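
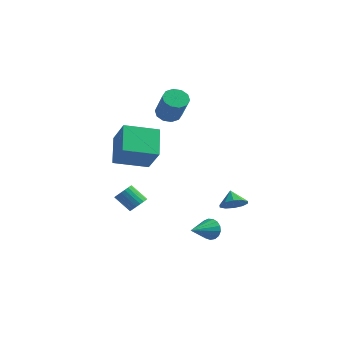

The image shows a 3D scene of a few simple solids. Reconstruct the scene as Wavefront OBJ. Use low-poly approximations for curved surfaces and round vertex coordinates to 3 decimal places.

v -2.414 3.84 2.849
v -1.84 4.292 2.682
v -0.851 3.592 4.184
v -1.426 3.14 4.351
v -2.121 4.519 2.972
v -1.132 3.819 4.474
v -2.514 4.487 3.216
v -1.525 3.786 4.718
v -2.869 4.207 3.319
v -1.88 3.507 4.821
v -3.05 3.787 3.243
v -2.062 3.087 4.745
v -2.989 3.388 3.016
v -2 2.688 4.518
v -2.708 3.161 2.726
v -1.719 2.461 4.228
v -2.315 3.194 2.482
v -1.326 2.493 3.984
v -1.96 3.473 2.379
v -0.971 2.773 3.881
v -1.778 3.893 2.455
v -0.79 3.193 3.957
v -2.837 1.642 -3.436
v -2.519 1.988 -3.032
v -3.425 1.805 -2.161
v -3.743 1.458 -2.564
v -2.667 2.164 -3.149
v -3.572 1.981 -2.277
v -2.844 2.25 -3.315
v -3.75 2.067 -2.444
v -3.02 2.23 -3.502
v -3.926 2.047 -2.631
v -3.165 2.109 -3.678
v -4.07 1.926 -2.807
v -3.253 1.907 -3.812
v -4.158 1.724 -2.941
v -3.269 1.659 -3.881
v -4.174 1.476 -3.009
v -3.21 1.408 -3.872
v -4.116 1.225 -3.001
v -3.087 1.197 -3.789
v -3.993 1.014 -2.917
v -2.921 1.064 -3.644
v -3.826 0.88 -2.773
v -2.74 1.03 -3.463
v -3.646 0.847 -2.592
v -2.576 1.102 -3.278
v -3.482 0.919 -2.406
v -2.457 1.267 -3.119
v -3.363 1.084 -2.248
v -2.404 1.497 -3.016
v -3.31 1.314 -2.145
v -2.426 1.752 -2.985
v -3.332 1.569 -2.114
v 2.035 3.522 -2.797
v 2.519 4.158 -2.844
v 1.505 3.978 -2.083
v 2.147 4.225 -3.163
v 1.732 4.024 -3.342
v 1.434 3.631 -3.313
v 1.365 3.196 -3.088
v 1.552 2.886 -2.751
v 1.924 2.819 -2.432
v 2.338 3.021 -2.253
v 2.637 3.414 -2.281
v 2.706 3.848 -2.507
v 3.87 -1.428 -2.188
v 4.21 -1.312 -1.61
v 3.65 -2.852 -1.772
v 3.902 -1.242 -1.534
v 3.586 -1.215 -1.608
v 3.335 -1.236 -1.814
v 3.207 -1.301 -2.106
v 3.231 -1.396 -2.417
v 3.401 -1.497 -2.675
v 3.679 -1.583 -2.822
v 4 -1.633 -2.823
v 4.292 -1.636 -2.679
v 4.487 -1.592 -2.422
v 4.541 -1.509 -2.112
v 4.441 -1.409 -1.819
v -3.22 -0.023 2.047
v -2.086 -0.65 3.45
v -1.894 1.346 1.587
v -0.76 0.719 2.99
v -2.4 -1.219 0.85
v -1.266 -1.846 2.253
v -1.074 0.15 0.39
v 0.06 -0.477 1.793
f 2 1 5
f 2 5 3
f 3 5 6
f 3 6 4
f 5 1 7
f 5 7 6
f 6 7 8
f 6 8 4
f 7 1 9
f 7 9 8
f 8 9 10
f 8 10 4
f 9 1 11
f 9 11 10
f 10 11 12
f 10 12 4
f 11 1 13
f 11 13 12
f 12 13 14
f 12 14 4
f 13 1 15
f 13 15 14
f 14 15 16
f 14 16 4
f 15 1 17
f 15 17 16
f 16 17 18
f 16 18 4
f 17 1 19
f 17 19 18
f 18 19 20
f 18 20 4
f 19 1 21
f 19 21 20
f 20 21 22
f 20 22 4
f 21 1 2
f 21 2 22
f 22 2 3
f 22 3 4
f 24 23 27
f 24 27 25
f 25 27 28
f 25 28 26
f 27 23 29
f 27 29 28
f 28 29 30
f 28 30 26
f 29 23 31
f 29 31 30
f 30 31 32
f 30 32 26
f 31 23 33
f 31 33 32
f 32 33 34
f 32 34 26
f 33 23 35
f 33 35 34
f 34 35 36
f 34 36 26
f 35 23 37
f 35 37 36
f 36 37 38
f 36 38 26
f 37 23 39
f 37 39 38
f 38 39 40
f 38 40 26
f 39 23 41
f 39 41 40
f 40 41 42
f 40 42 26
f 41 23 43
f 41 43 42
f 42 43 44
f 42 44 26
f 43 23 45
f 43 45 44
f 44 45 46
f 44 46 26
f 45 23 47
f 45 47 46
f 46 47 48
f 46 48 26
f 47 23 49
f 47 49 48
f 48 49 50
f 48 50 26
f 49 23 51
f 49 51 50
f 50 51 52
f 50 52 26
f 51 23 53
f 51 53 52
f 52 53 54
f 52 54 26
f 53 23 24
f 53 24 54
f 54 24 25
f 54 25 26
f 56 55 58
f 56 58 57
f 58 55 59
f 58 59 57
f 59 55 60
f 59 60 57
f 60 55 61
f 60 61 57
f 61 55 62
f 61 62 57
f 62 55 63
f 62 63 57
f 63 55 64
f 63 64 57
f 64 55 65
f 64 65 57
f 65 55 66
f 65 66 57
f 66 55 56
f 66 56 57
f 68 67 70
f 68 70 69
f 70 67 71
f 70 71 69
f 71 67 72
f 71 72 69
f 72 67 73
f 72 73 69
f 73 67 74
f 73 74 69
f 74 67 75
f 74 75 69
f 75 67 76
f 75 76 69
f 76 67 77
f 76 77 69
f 77 67 78
f 77 78 69
f 78 67 79
f 78 79 69
f 79 67 80
f 79 80 69
f 80 67 81
f 80 81 69
f 81 67 68
f 81 68 69
f 83 85 82
f 86 83 82
f 82 85 84
f 84 86 82
f 83 89 85
f 87 83 86
f 87 89 83
f 85 89 84
f 88 86 84
f 84 89 88
f 88 87 86
f 89 87 88



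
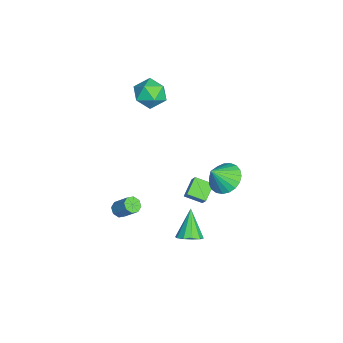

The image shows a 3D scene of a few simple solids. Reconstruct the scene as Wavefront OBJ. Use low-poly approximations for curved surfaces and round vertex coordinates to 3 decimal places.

v -3.654 -0.087 2.167
v -2.999 -0.738 2.751
v -4.921 -1.322 2.209
v -4.266 -1.973 2.793
v -4.669 -1.061 3.24
v -3.886 -0.297 3.214
v -4.034 -1.763 1.746
v -3.251 -0.999 1.72
v -3.234 -1.774 2.491
v -3.626 -1.34 3.415
v -4.294 -0.72 1.545
v -4.686 -0.286 2.469
v 3.471 3.31 2.125
v 4.061 4.097 2.395
v 3.969 2.55 3.255
v 3.703 4.179 2.608
v 3.304 4.109 2.736
v 2.935 3.902 2.76
v 2.659 3.593 2.673
v 2.522 3.234 2.492
v 2.55 2.889 2.247
v 2.737 2.616 1.981
v 3.051 2.464 1.74
v 3.438 2.458 1.566
v 3.83 2.599 1.488
v 4.16 2.863 1.521
v 4.371 3.205 1.657
v 4.427 3.565 1.875
v 4.317 3.88 2.136
v -1.697 1.412 -3.307
v -1.06 1.624 -2.436
v -1.5 2.472 -3.708
v -0.863 2.683 -2.837
v -0.717 0.997 -3.923
v -0.08 1.208 -3.052
v -0.52 2.056 -4.324
v 0.117 2.268 -3.453
v 0.603 -2.567 -3.912
v 1.105 -2.587 -4.159
v 1.639 -1.813 -3.136
v 1.137 -1.793 -2.888
v 0.871 -2.253 -4.29
v 1.405 -1.478 -3.266
v 0.48 -2.103 -4.199
v 1.014 -1.328 -3.176
v 0.161 -2.224 -3.94
v 0.695 -1.45 -2.917
v 0.101 -2.547 -3.664
v 0.635 -1.773 -2.641
v 0.335 -2.882 -3.534
v 0.869 -2.107 -2.51
v 0.726 -3.032 -3.624
v 1.26 -2.257 -2.601
v 1.045 -2.91 -3.883
v 1.579 -2.136 -2.86
v 2.632 1.414 -4.298
v 3.042 2.005 -3.972
v 1.428 1.446 -2.842
v 2.699 2.2 -4.26
v 2.331 2.094 -4.563
v 2.077 1.729 -4.764
v 2.036 1.243 -4.787
v 2.222 0.822 -4.624
v 2.565 0.627 -4.336
v 2.934 0.733 -4.033
v 3.187 1.099 -3.832
v 3.228 1.585 -3.809
f 1 12 6
f 1 6 2
f 1 2 8
f 1 8 11
f 1 11 12
f 2 6 10
f 6 12 5
f 12 11 3
f 11 8 7
f 8 2 9
f 4 10 5
f 4 5 3
f 4 3 7
f 4 7 9
f 4 9 10
f 5 10 6
f 3 5 12
f 7 3 11
f 9 7 8
f 10 9 2
f 14 13 16
f 14 16 15
f 16 13 17
f 16 17 15
f 17 13 18
f 17 18 15
f 18 13 19
f 18 19 15
f 19 13 20
f 19 20 15
f 20 13 21
f 20 21 15
f 21 13 22
f 21 22 15
f 22 13 23
f 22 23 15
f 23 13 24
f 23 24 15
f 24 13 25
f 24 25 15
f 25 13 26
f 25 26 15
f 26 13 27
f 26 27 15
f 27 13 28
f 27 28 15
f 28 13 29
f 28 29 15
f 29 13 14
f 29 14 15
f 31 33 30
f 34 31 30
f 30 33 32
f 32 34 30
f 31 37 33
f 35 31 34
f 35 37 31
f 33 37 32
f 36 34 32
f 32 37 36
f 36 35 34
f 37 35 36
f 39 38 42
f 39 42 40
f 40 42 43
f 40 43 41
f 42 38 44
f 42 44 43
f 43 44 45
f 43 45 41
f 44 38 46
f 44 46 45
f 45 46 47
f 45 47 41
f 46 38 48
f 46 48 47
f 47 48 49
f 47 49 41
f 48 38 50
f 48 50 49
f 49 50 51
f 49 51 41
f 50 38 52
f 50 52 51
f 51 52 53
f 51 53 41
f 52 38 54
f 52 54 53
f 53 54 55
f 53 55 41
f 54 38 39
f 54 39 55
f 55 39 40
f 55 40 41
f 57 56 59
f 57 59 58
f 59 56 60
f 59 60 58
f 60 56 61
f 60 61 58
f 61 56 62
f 61 62 58
f 62 56 63
f 62 63 58
f 63 56 64
f 63 64 58
f 64 56 65
f 64 65 58
f 65 56 66
f 65 66 58
f 66 56 67
f 66 67 58
f 67 56 57
f 67 57 58



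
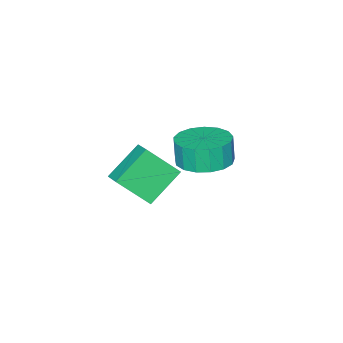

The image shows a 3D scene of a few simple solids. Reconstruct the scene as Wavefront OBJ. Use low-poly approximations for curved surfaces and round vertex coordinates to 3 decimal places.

v 0.811 -1.298 -3.883
v 1.613 -2.357 -2.609
v 1.242 -0.49 -3.483
v 2.044 -1.548 -2.209
v 2.296 -1.532 -5.011
v 3.098 -2.59 -3.737
v 2.727 -0.723 -4.611
v 3.529 -1.782 -3.337
v 3.199 2.331 -0.049
v 4.124 1.773 -0.043
v 4.006 1.591 1.036
v 3.081 2.149 1.029
v 4.271 2.259 0.056
v 4.153 2.076 1.134
v 4.173 2.761 0.13
v 4.056 2.578 1.209
v 3.852 3.165 0.164
v 3.734 2.982 1.242
v 3.382 3.377 0.148
v 3.264 3.195 1.226
v 2.869 3.351 0.088
v 2.751 3.168 1.166
v 2.432 3.09 -0.004
v 2.314 2.907 1.074
v 2.171 2.656 -0.107
v 2.053 2.473 0.972
v 2.145 2.148 -0.196
v 2.027 1.965 0.883
v 2.361 1.681 -0.251
v 2.243 1.498 0.827
v 2.768 1.364 -0.26
v 2.651 1.181 0.818
v 3.275 1.268 -0.221
v 3.157 1.085 0.857
v 3.764 1.416 -0.143
v 3.646 1.233 0.936
f 2 4 1
f 5 2 1
f 1 4 3
f 3 5 1
f 2 8 4
f 6 2 5
f 6 8 2
f 4 8 3
f 7 5 3
f 3 8 7
f 7 6 5
f 8 6 7
f 10 9 13
f 10 13 11
f 11 13 14
f 11 14 12
f 13 9 15
f 13 15 14
f 14 15 16
f 14 16 12
f 15 9 17
f 15 17 16
f 16 17 18
f 16 18 12
f 17 9 19
f 17 19 18
f 18 19 20
f 18 20 12
f 19 9 21
f 19 21 20
f 20 21 22
f 20 22 12
f 21 9 23
f 21 23 22
f 22 23 24
f 22 24 12
f 23 9 25
f 23 25 24
f 24 25 26
f 24 26 12
f 25 9 27
f 25 27 26
f 26 27 28
f 26 28 12
f 27 9 29
f 27 29 28
f 28 29 30
f 28 30 12
f 29 9 31
f 29 31 30
f 30 31 32
f 30 32 12
f 31 9 33
f 31 33 32
f 32 33 34
f 32 34 12
f 33 9 35
f 33 35 34
f 34 35 36
f 34 36 12
f 35 9 10
f 35 10 36
f 36 10 11
f 36 11 12



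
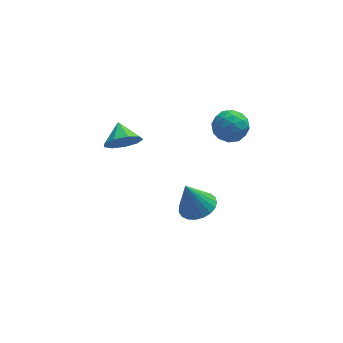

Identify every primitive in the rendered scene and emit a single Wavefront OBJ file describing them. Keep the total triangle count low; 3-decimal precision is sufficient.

v 0.885 1.565 2.123
v 1.33 1.794 2.838
v 1.81 0.526 1.882
v 2.255 0.755 2.597
v 1.462 0.398 2.672
v 0.89 1.04 2.821
v 2.25 1.28 1.899
v 1.678 1.922 2.048
v 2.173 1.618 2.7
v 1.686 1.074 3.177
v 1.454 1.246 1.543
v 0.967 0.702 2.02
v 1.026 1.771 2.502
v 2.114 0.549 2.218
v 1.648 0.339 2.262
v 1.909 0.475 2.682
v 0.768 1.327 2.492
v 1.029 1.463 2.912
v 1.107 0.642 2.814
v 2.111 0.857 1.808
v 2.372 0.993 2.228
v 1.231 1.845 2.038
v 1.492 1.981 2.458
v 2.033 1.678 1.906
v 1.783 1.802 2.841
v 2.327 1.192 2.699
v 2.324 1.5 2.289
v 1.988 1.877 2.376
v 1.497 1.482 3.121
v 2.041 0.871 2.979
v 1.575 0.662 3.024
v 1.239 1.039 3.111
v 1.993 1.379 3.04
v 1.099 1.449 1.741
v 1.643 0.838 1.599
v 1.901 1.281 1.609
v 1.565 1.658 1.696
v 0.813 1.128 2.021
v 1.357 0.518 1.879
v 1.152 0.443 2.344
v 0.816 0.82 2.431
v 1.147 0.941 1.68
v 0.255 1.586 -3.842
v 1.096 1.422 -3.537
v -0.295 1.674 -2.278
v 1.093 1.8 -3.559
v 0.945 2.141 -3.63
v 0.678 2.386 -3.738
v 0.337 2.492 -3.864
v -0.018 2.443 -3.986
v -0.325 2.245 -4.083
v -0.532 1.933 -4.138
v -0.603 1.561 -4.143
v -0.526 1.194 -4.095
v -0.314 0.895 -4.003
v -0.003 0.715 -3.884
v 0.353 0.686 -3.757
v 0.691 0.812 -3.645
v 0.954 1.073 -3.567
v -3.058 1.42 1.755
v -2.38 1.201 2.271
v -3.122 2.38 2.245
v -2.18 1.469 1.771
v -2.391 1.715 1.263
v -2.914 1.823 0.986
v -3.505 1.742 1.068
v -3.887 1.511 1.471
v -3.881 1.237 2.007
v -3.491 1.049 2.425
v -2.898 1.035 2.529
f 1 38 17
f 38 12 41
f 17 41 6
f 38 41 17
f 1 17 13
f 17 6 18
f 13 18 2
f 17 18 13
f 1 13 22
f 13 2 23
f 22 23 8
f 13 23 22
f 1 22 34
f 22 8 37
f 34 37 11
f 22 37 34
f 1 34 38
f 34 11 42
f 38 42 12
f 34 42 38
f 2 18 29
f 18 6 32
f 29 32 10
f 18 32 29
f 6 41 19
f 41 12 40
f 19 40 5
f 41 40 19
f 12 42 39
f 42 11 35
f 39 35 3
f 42 35 39
f 11 37 36
f 37 8 24
f 36 24 7
f 37 24 36
f 8 23 28
f 23 2 25
f 28 25 9
f 23 25 28
f 4 30 16
f 30 10 31
f 16 31 5
f 30 31 16
f 4 16 14
f 16 5 15
f 14 15 3
f 16 15 14
f 4 14 21
f 14 3 20
f 21 20 7
f 14 20 21
f 4 21 26
f 21 7 27
f 26 27 9
f 21 27 26
f 4 26 30
f 26 9 33
f 30 33 10
f 26 33 30
f 5 31 19
f 31 10 32
f 19 32 6
f 31 32 19
f 3 15 39
f 15 5 40
f 39 40 12
f 15 40 39
f 7 20 36
f 20 3 35
f 36 35 11
f 20 35 36
f 9 27 28
f 27 7 24
f 28 24 8
f 27 24 28
f 10 33 29
f 33 9 25
f 29 25 2
f 33 25 29
f 44 43 46
f 44 46 45
f 46 43 47
f 46 47 45
f 47 43 48
f 47 48 45
f 48 43 49
f 48 49 45
f 49 43 50
f 49 50 45
f 50 43 51
f 50 51 45
f 51 43 52
f 51 52 45
f 52 43 53
f 52 53 45
f 53 43 54
f 53 54 45
f 54 43 55
f 54 55 45
f 55 43 56
f 55 56 45
f 56 43 57
f 56 57 45
f 57 43 58
f 57 58 45
f 58 43 59
f 58 59 45
f 59 43 44
f 59 44 45
f 61 60 63
f 61 63 62
f 63 60 64
f 63 64 62
f 64 60 65
f 64 65 62
f 65 60 66
f 65 66 62
f 66 60 67
f 66 67 62
f 67 60 68
f 67 68 62
f 68 60 69
f 68 69 62
f 69 60 70
f 69 70 62
f 70 60 61
f 70 61 62



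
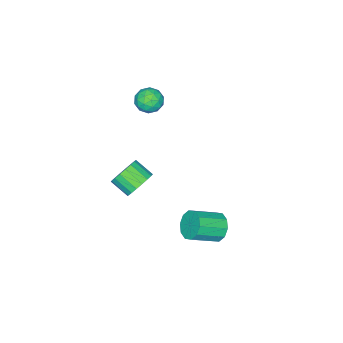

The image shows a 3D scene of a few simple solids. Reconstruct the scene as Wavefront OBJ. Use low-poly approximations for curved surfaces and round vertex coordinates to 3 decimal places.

v -3.306 -2.514 2.627
v -2.819 -2.194 2.035
v -2.221 -2.986 3.265
v -1.734 -2.666 2.673
v -2.14 -2.162 3.194
v -2.81 -1.871 2.8
v -2.23 -3.309 2.5
v -2.9 -3.018 2.106
v -2.154 -2.686 1.957
v -2.098 -1.977 2.386
v -2.942 -3.203 2.914
v -2.886 -2.494 3.343
v -3.158 -2.313 2.275
v -1.882 -2.867 3.025
v -2.121 -2.571 3.331
v -1.834 -2.383 2.984
v -3.152 -2.123 2.725
v -2.866 -1.934 2.377
v -2.467 -1.916 3.058
v -2.174 -3.246 2.923
v -1.888 -3.057 2.575
v -3.206 -2.797 2.316
v -2.919 -2.609 1.969
v -2.573 -3.264 2.242
v -2.48 -2.414 1.881
v -1.843 -2.691 2.256
v -2.134 -3.069 2.154
v -2.528 -2.898 1.922
v -2.447 -1.997 2.133
v -1.81 -2.274 2.508
v -2.048 -1.978 2.815
v -2.442 -1.807 2.583
v -2.057 -2.286 2.087
v -3.23 -2.906 2.792
v -2.593 -3.183 3.167
v -2.598 -3.373 2.717
v -2.992 -3.202 2.485
v -3.197 -2.489 3.044
v -2.56 -2.766 3.419
v -2.512 -2.282 3.378
v -2.906 -2.111 3.146
v -2.983 -2.894 3.213
v 0.926 4.315 -0.965
v 1.483 4.805 -1.38
v 2.75 4.035 -0.591
v 2.194 3.545 -0.175
v 1.353 5.049 -0.934
v 2.621 4.28 -0.144
v 1.06 5.013 -0.499
v 2.328 4.243 0.29
v 0.716 4.71 -0.242
v 1.984 3.941 0.547
v 0.453 4.257 -0.261
v 1.72 3.487 0.528
v 0.37 3.825 -0.549
v 1.637 3.055 0.24
v 0.499 3.58 -0.996
v 1.767 2.811 -0.206
v 0.792 3.617 -1.43
v 2.06 2.847 -0.641
v 1.136 3.919 -1.687
v 2.404 3.15 -0.898
v 1.4 4.373 -1.668
v 2.667 3.603 -0.879
v 1.455 -0.099 0.186
v 2.326 -0.159 0.014
v 2.376 -1.18 0.622
v 1.505 -1.121 0.794
v 2.317 0.044 0.355
v 2.367 -0.978 0.963
v 2.137 0.218 0.662
v 2.187 -0.804 1.27
v 1.822 0.329 0.875
v 1.872 -0.693 1.483
v 1.434 0.355 0.951
v 1.484 -0.666 1.559
v 1.051 0.292 0.876
v 1.101 -0.73 1.484
v 0.747 0.151 0.664
v 0.797 -0.871 1.272
v 0.584 -0.04 0.358
v 0.634 -1.061 0.966
v 0.593 -0.242 0.017
v 0.643 -1.264 0.625
v 0.773 -0.416 -0.29
v 0.823 -1.438 0.318
v 1.088 -0.527 -0.503
v 1.138 -1.549 0.105
v 1.476 -0.554 -0.579
v 1.526 -1.575 0.029
v 1.859 -0.49 -0.504
v 1.909 -1.512 0.104
v 2.163 -0.349 -0.292
v 2.213 -1.371 0.316
f 1 38 17
f 38 12 41
f 17 41 6
f 38 41 17
f 1 17 13
f 17 6 18
f 13 18 2
f 17 18 13
f 1 13 22
f 13 2 23
f 22 23 8
f 13 23 22
f 1 22 34
f 22 8 37
f 34 37 11
f 22 37 34
f 1 34 38
f 34 11 42
f 38 42 12
f 34 42 38
f 2 18 29
f 18 6 32
f 29 32 10
f 18 32 29
f 6 41 19
f 41 12 40
f 19 40 5
f 41 40 19
f 12 42 39
f 42 11 35
f 39 35 3
f 42 35 39
f 11 37 36
f 37 8 24
f 36 24 7
f 37 24 36
f 8 23 28
f 23 2 25
f 28 25 9
f 23 25 28
f 4 30 16
f 30 10 31
f 16 31 5
f 30 31 16
f 4 16 14
f 16 5 15
f 14 15 3
f 16 15 14
f 4 14 21
f 14 3 20
f 21 20 7
f 14 20 21
f 4 21 26
f 21 7 27
f 26 27 9
f 21 27 26
f 4 26 30
f 26 9 33
f 30 33 10
f 26 33 30
f 5 31 19
f 31 10 32
f 19 32 6
f 31 32 19
f 3 15 39
f 15 5 40
f 39 40 12
f 15 40 39
f 7 20 36
f 20 3 35
f 36 35 11
f 20 35 36
f 9 27 28
f 27 7 24
f 28 24 8
f 27 24 28
f 10 33 29
f 33 9 25
f 29 25 2
f 33 25 29
f 44 43 47
f 44 47 45
f 45 47 48
f 45 48 46
f 47 43 49
f 47 49 48
f 48 49 50
f 48 50 46
f 49 43 51
f 49 51 50
f 50 51 52
f 50 52 46
f 51 43 53
f 51 53 52
f 52 53 54
f 52 54 46
f 53 43 55
f 53 55 54
f 54 55 56
f 54 56 46
f 55 43 57
f 55 57 56
f 56 57 58
f 56 58 46
f 57 43 59
f 57 59 58
f 58 59 60
f 58 60 46
f 59 43 61
f 59 61 60
f 60 61 62
f 60 62 46
f 61 43 63
f 61 63 62
f 62 63 64
f 62 64 46
f 63 43 44
f 63 44 64
f 64 44 45
f 64 45 46
f 66 65 69
f 66 69 67
f 67 69 70
f 67 70 68
f 69 65 71
f 69 71 70
f 70 71 72
f 70 72 68
f 71 65 73
f 71 73 72
f 72 73 74
f 72 74 68
f 73 65 75
f 73 75 74
f 74 75 76
f 74 76 68
f 75 65 77
f 75 77 76
f 76 77 78
f 76 78 68
f 77 65 79
f 77 79 78
f 78 79 80
f 78 80 68
f 79 65 81
f 79 81 80
f 80 81 82
f 80 82 68
f 81 65 83
f 81 83 82
f 82 83 84
f 82 84 68
f 83 65 85
f 83 85 84
f 84 85 86
f 84 86 68
f 85 65 87
f 85 87 86
f 86 87 88
f 86 88 68
f 87 65 89
f 87 89 88
f 88 89 90
f 88 90 68
f 89 65 91
f 89 91 90
f 90 91 92
f 90 92 68
f 91 65 93
f 91 93 92
f 92 93 94
f 92 94 68
f 93 65 66
f 93 66 94
f 94 66 67
f 94 67 68



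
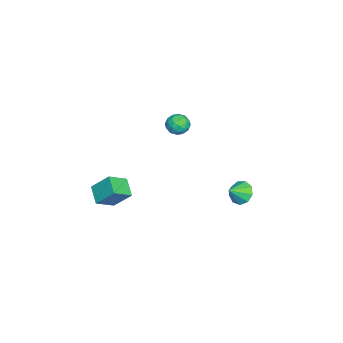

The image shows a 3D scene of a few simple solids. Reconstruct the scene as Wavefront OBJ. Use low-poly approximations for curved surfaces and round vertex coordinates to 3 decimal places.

v -0.311 3.329 -0.182
v 0.249 3.398 -0.735
v 0.371 2.791 0.442
v 0.271 3.818 -0.396
v 0.021 4.01 0.043
v -0.385 3.883 0.376
v -0.756 3.497 0.449
v -0.919 3.032 0.226
v -0.797 2.707 -0.188
v -0.448 2.672 -0.599
v -0.035 2.945 -0.815
v -3.48 -0.506 1.725
v -3.036 -0.988 2.082
v -4.324 -0.652 2.578
v -3.88 -1.134 2.935
v -3.7 -0.41 2.909
v -3.179 -0.32 2.382
v -4.181 -1.32 2.278
v -3.66 -1.23 1.751
v -3.47 -1.492 2.423
v -3.172 -0.929 2.814
v -4.188 -0.711 1.846
v -3.89 -0.148 2.237
v -3.184 -0.734 1.829
v -4.176 -0.906 2.831
v -4.07 -0.48 2.816
v -3.809 -0.764 3.026
v -3.268 -0.341 2.005
v -3.007 -0.625 2.215
v -3.397 -0.285 2.701
v -4.353 -1.015 2.445
v -4.092 -1.299 2.655
v -3.551 -0.876 1.634
v -3.29 -1.16 1.844
v -3.963 -1.355 1.959
v -3.178 -1.314 2.239
v -3.674 -1.399 2.74
v -3.851 -1.509 2.354
v -3.545 -1.456 2.044
v -3.003 -0.983 2.469
v -3.499 -1.069 2.97
v -3.393 -0.643 2.955
v -3.087 -0.59 2.645
v -3.258 -1.279 2.669
v -3.861 -0.571 1.69
v -4.357 -0.657 2.191
v -4.273 -1.05 2.015
v -3.967 -0.997 1.705
v -3.686 -0.241 1.92
v -4.182 -0.326 2.421
v -3.815 -0.184 2.616
v -3.509 -0.131 2.306
v -4.102 -0.361 1.991
v -1.904 -4.327 -2.359
v -1.807 -3.283 -1.258
v -0.926 -3.818 -2.927
v -0.83 -2.775 -1.826
v -1.09 -5.125 -1.674
v -0.994 -4.082 -0.573
v -0.113 -4.617 -2.242
v -0.016 -3.573 -1.141
f 2 1 4
f 2 4 3
f 4 1 5
f 4 5 3
f 5 1 6
f 5 6 3
f 6 1 7
f 6 7 3
f 7 1 8
f 7 8 3
f 8 1 9
f 8 9 3
f 9 1 10
f 9 10 3
f 10 1 11
f 10 11 3
f 11 1 2
f 11 2 3
f 12 49 28
f 49 23 52
f 28 52 17
f 49 52 28
f 12 28 24
f 28 17 29
f 24 29 13
f 28 29 24
f 12 24 33
f 24 13 34
f 33 34 19
f 24 34 33
f 12 33 45
f 33 19 48
f 45 48 22
f 33 48 45
f 12 45 49
f 45 22 53
f 49 53 23
f 45 53 49
f 13 29 40
f 29 17 43
f 40 43 21
f 29 43 40
f 17 52 30
f 52 23 51
f 30 51 16
f 52 51 30
f 23 53 50
f 53 22 46
f 50 46 14
f 53 46 50
f 22 48 47
f 48 19 35
f 47 35 18
f 48 35 47
f 19 34 39
f 34 13 36
f 39 36 20
f 34 36 39
f 15 41 27
f 41 21 42
f 27 42 16
f 41 42 27
f 15 27 25
f 27 16 26
f 25 26 14
f 27 26 25
f 15 25 32
f 25 14 31
f 32 31 18
f 25 31 32
f 15 32 37
f 32 18 38
f 37 38 20
f 32 38 37
f 15 37 41
f 37 20 44
f 41 44 21
f 37 44 41
f 16 42 30
f 42 21 43
f 30 43 17
f 42 43 30
f 14 26 50
f 26 16 51
f 50 51 23
f 26 51 50
f 18 31 47
f 31 14 46
f 47 46 22
f 31 46 47
f 20 38 39
f 38 18 35
f 39 35 19
f 38 35 39
f 21 44 40
f 44 20 36
f 40 36 13
f 44 36 40
f 55 57 54
f 58 55 54
f 54 57 56
f 56 58 54
f 55 61 57
f 59 55 58
f 59 61 55
f 57 61 56
f 60 58 56
f 56 61 60
f 60 59 58
f 61 59 60



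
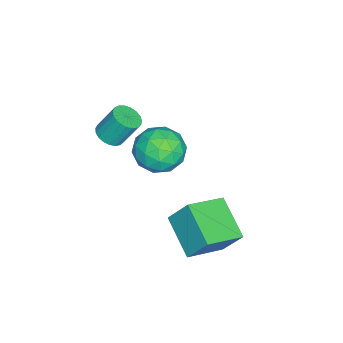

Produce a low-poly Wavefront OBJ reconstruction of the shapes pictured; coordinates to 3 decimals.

v -0.729 0.479 -2.026
v -0.667 1.121 -1.086
v -1.794 1.286 -2.506
v -1.733 1.928 -1.566
v 0.273 1.392 -2.714
v 0.334 2.034 -1.774
v -0.793 2.199 -3.194
v -0.731 2.841 -2.254
v -3.769 0.041 -1.897
v -3.152 -0.493 -2.332
v -4.728 -1.107 -1.848
v -4.111 -1.641 -2.283
v -3.952 -1.364 -1.415
v -3.359 -0.654 -1.445
v -4.521 -0.946 -2.735
v -3.928 -0.236 -2.765
v -3.616 -1.103 -2.85
v -3.265 -1.361 -2.034
v -4.615 -0.239 -2.146
v -4.264 -0.497 -1.33
v -3.376 -0.125 -2.119
v -4.504 -1.475 -2.061
v -4.41 -1.312 -1.551
v -4.047 -1.626 -1.807
v -3.498 -0.22 -1.597
v -3.135 -0.534 -1.853
v -3.606 -1.046 -1.314
v -4.745 -1.066 -2.327
v -4.382 -1.38 -2.583
v -3.833 0.026 -2.373
v -3.47 -0.288 -2.629
v -4.274 -0.554 -2.866
v -3.286 -0.797 -2.679
v -3.85 -1.472 -2.65
v -4.091 -1.063 -2.916
v -3.743 -0.646 -2.934
v -3.08 -0.949 -2.2
v -3.643 -1.625 -2.171
v -3.55 -1.462 -1.66
v -3.202 -1.044 -1.678
v -3.353 -1.308 -2.504
v -4.237 0.025 -2.009
v -4.8 -0.651 -1.98
v -4.678 -0.556 -2.502
v -4.33 -0.138 -2.52
v -4.03 -0.128 -1.53
v -4.594 -0.803 -1.501
v -4.137 -0.954 -1.246
v -3.789 -0.537 -1.264
v -4.527 -0.292 -1.676
v -2.256 -1.849 0.026
v -1.978 -2.201 0.269
v -2.106 -1.663 1.196
v -2.384 -1.311 0.954
v -1.83 -2.062 0.209
v -1.958 -1.523 1.136
v -1.755 -1.886 0.117
v -1.883 -1.347 1.044
v -1.768 -1.704 0.009
v -1.896 -1.165 0.936
v -1.864 -1.546 -0.096
v -1.992 -1.008 0.832
v -2.029 -1.442 -0.179
v -2.156 -0.903 0.748
v -2.232 -1.407 -0.227
v -2.36 -0.869 0.7
v -2.44 -1.449 -0.231
v -2.568 -0.911 0.696
v -2.616 -1.561 -0.191
v -2.744 -1.022 0.736
v -2.73 -1.722 -0.113
v -2.858 -1.183 0.814
v -2.762 -1.905 -0.011
v -2.89 -1.366 0.916
v -2.706 -2.079 0.097
v -2.834 -1.54 1.025
v -2.573 -2.212 0.194
v -2.7 -1.674 1.121
v -2.384 -2.284 0.261
v -2.512 -1.745 1.188
v -2.174 -2.28 0.288
v -2.302 -1.741 1.215
f 2 4 1
f 5 2 1
f 1 4 3
f 3 5 1
f 2 8 4
f 6 2 5
f 6 8 2
f 4 8 3
f 7 5 3
f 3 8 7
f 7 6 5
f 8 6 7
f 9 46 25
f 46 20 49
f 25 49 14
f 46 49 25
f 9 25 21
f 25 14 26
f 21 26 10
f 25 26 21
f 9 21 30
f 21 10 31
f 30 31 16
f 21 31 30
f 9 30 42
f 30 16 45
f 42 45 19
f 30 45 42
f 9 42 46
f 42 19 50
f 46 50 20
f 42 50 46
f 10 26 37
f 26 14 40
f 37 40 18
f 26 40 37
f 14 49 27
f 49 20 48
f 27 48 13
f 49 48 27
f 20 50 47
f 50 19 43
f 47 43 11
f 50 43 47
f 19 45 44
f 45 16 32
f 44 32 15
f 45 32 44
f 16 31 36
f 31 10 33
f 36 33 17
f 31 33 36
f 12 38 24
f 38 18 39
f 24 39 13
f 38 39 24
f 12 24 22
f 24 13 23
f 22 23 11
f 24 23 22
f 12 22 29
f 22 11 28
f 29 28 15
f 22 28 29
f 12 29 34
f 29 15 35
f 34 35 17
f 29 35 34
f 12 34 38
f 34 17 41
f 38 41 18
f 34 41 38
f 13 39 27
f 39 18 40
f 27 40 14
f 39 40 27
f 11 23 47
f 23 13 48
f 47 48 20
f 23 48 47
f 15 28 44
f 28 11 43
f 44 43 19
f 28 43 44
f 17 35 36
f 35 15 32
f 36 32 16
f 35 32 36
f 18 41 37
f 41 17 33
f 37 33 10
f 41 33 37
f 52 51 55
f 52 55 53
f 53 55 56
f 53 56 54
f 55 51 57
f 55 57 56
f 56 57 58
f 56 58 54
f 57 51 59
f 57 59 58
f 58 59 60
f 58 60 54
f 59 51 61
f 59 61 60
f 60 61 62
f 60 62 54
f 61 51 63
f 61 63 62
f 62 63 64
f 62 64 54
f 63 51 65
f 63 65 64
f 64 65 66
f 64 66 54
f 65 51 67
f 65 67 66
f 66 67 68
f 66 68 54
f 67 51 69
f 67 69 68
f 68 69 70
f 68 70 54
f 69 51 71
f 69 71 70
f 70 71 72
f 70 72 54
f 71 51 73
f 71 73 72
f 72 73 74
f 72 74 54
f 73 51 75
f 73 75 74
f 74 75 76
f 74 76 54
f 75 51 77
f 75 77 76
f 76 77 78
f 76 78 54
f 77 51 79
f 77 79 78
f 78 79 80
f 78 80 54
f 79 51 81
f 79 81 80
f 80 81 82
f 80 82 54
f 81 51 52
f 81 52 82
f 82 52 53
f 82 53 54



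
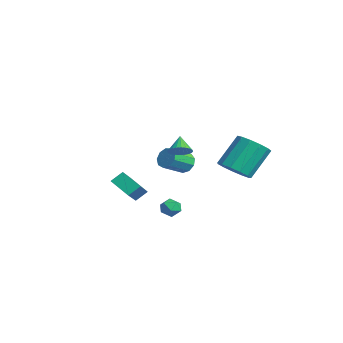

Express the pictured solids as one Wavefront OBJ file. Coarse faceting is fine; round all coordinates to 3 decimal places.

v 2.814 3.312 -0.467
v 3.734 3.742 -0.556
v 3.307 4.998 1.098
v 2.386 4.568 1.187
v 3.378 4.053 -0.883
v 2.951 5.308 0.771
v 2.843 4.128 -1.079
v 2.416 5.383 0.576
v 2.298 3.944 -1.08
v 1.871 5.2 0.574
v 1.917 3.56 -0.887
v 1.49 4.815 0.768
v 1.821 3.097 -0.56
v 1.394 4.352 1.094
v 2.04 2.702 -0.204
v 1.612 3.958 1.45
v 2.504 2.501 0.068
v 2.077 3.757 1.723
v 3.067 2.558 0.171
v 2.639 3.813 1.825
v 3.549 2.854 0.071
v 3.122 4.109 1.725
v 3.798 3.295 -0.2
v 3.371 4.551 1.454
v 1.725 -2.609 -1.3
v 1.704 -1.966 -0.76
v 2.6 -1.948 -2.053
v 2.578 -1.305 -1.513
v 3.322 -3.475 -0.207
v 3.3 -2.832 0.333
v 4.196 -2.814 -0.96
v 4.175 -2.171 -0.42
v -2.807 2.533 -1.859
v -2.54 2.284 -2.479
v -2.106 1.017 -1.781
v -2.373 1.267 -1.161
v -2.194 2.536 -2.236
v -1.759 1.269 -1.539
v -2.135 2.787 -1.817
v -1.7 1.521 -1.119
v -2.39 2.92 -1.417
v -1.956 1.653 -0.719
v -2.841 2.871 -1.224
v -2.406 1.605 -0.526
v -3.276 2.665 -1.328
v -2.841 1.398 -0.63
v -3.491 2.397 -1.68
v -3.057 1.13 -0.983
v -3.387 2.193 -2.116
v -2.952 0.926 -1.419
v -3.011 2.148 -2.432
v -2.577 0.881 -1.734
v 2.168 0.44 -3.386
v 2.727 0.466 -3.05
v 1.873 -0.406 -2.83
v 2.432 -0.38 -2.494
v 1.98 0.082 -2.411
v 2.163 0.606 -2.755
v 2.437 -0.546 -3.125
v 2.62 -0.022 -3.469
v 2.893 -0.143 -2.889
v 2.611 0.245 -2.448
v 1.989 -0.185 -3.432
v 1.707 0.203 -2.991
v -1.573 1.816 -0.451
v -1.178 1.461 -0.012
v -2.307 2.044 0.391
v -1.074 1.708 0.012
v -1.046 1.971 -0.034
v -1.098 2.211 -0.145
v -1.223 2.391 -0.301
v -1.401 2.484 -0.481
v -1.605 2.474 -0.656
v -1.804 2.365 -0.8
v -1.969 2.172 -0.891
v -2.073 1.925 -0.915
v -2.101 1.661 -0.868
v -2.049 1.421 -0.758
v -1.924 1.241 -0.601
v -1.746 1.149 -0.422
v -1.542 1.158 -0.247
v -1.343 1.268 -0.103
f 2 1 5
f 2 5 3
f 3 5 6
f 3 6 4
f 5 1 7
f 5 7 6
f 6 7 8
f 6 8 4
f 7 1 9
f 7 9 8
f 8 9 10
f 8 10 4
f 9 1 11
f 9 11 10
f 10 11 12
f 10 12 4
f 11 1 13
f 11 13 12
f 12 13 14
f 12 14 4
f 13 1 15
f 13 15 14
f 14 15 16
f 14 16 4
f 15 1 17
f 15 17 16
f 16 17 18
f 16 18 4
f 17 1 19
f 17 19 18
f 18 19 20
f 18 20 4
f 19 1 21
f 19 21 20
f 20 21 22
f 20 22 4
f 21 1 23
f 21 23 22
f 22 23 24
f 22 24 4
f 23 1 2
f 23 2 24
f 24 2 3
f 24 3 4
f 26 28 25
f 29 26 25
f 25 28 27
f 27 29 25
f 26 32 28
f 30 26 29
f 30 32 26
f 28 32 27
f 31 29 27
f 27 32 31
f 31 30 29
f 32 30 31
f 34 33 37
f 34 37 35
f 35 37 38
f 35 38 36
f 37 33 39
f 37 39 38
f 38 39 40
f 38 40 36
f 39 33 41
f 39 41 40
f 40 41 42
f 40 42 36
f 41 33 43
f 41 43 42
f 42 43 44
f 42 44 36
f 43 33 45
f 43 45 44
f 44 45 46
f 44 46 36
f 45 33 47
f 45 47 46
f 46 47 48
f 46 48 36
f 47 33 49
f 47 49 48
f 48 49 50
f 48 50 36
f 49 33 51
f 49 51 50
f 50 51 52
f 50 52 36
f 51 33 34
f 51 34 52
f 52 34 35
f 52 35 36
f 53 64 58
f 53 58 54
f 53 54 60
f 53 60 63
f 53 63 64
f 54 58 62
f 58 64 57
f 64 63 55
f 63 60 59
f 60 54 61
f 56 62 57
f 56 57 55
f 56 55 59
f 56 59 61
f 56 61 62
f 57 62 58
f 55 57 64
f 59 55 63
f 61 59 60
f 62 61 54
f 66 65 68
f 66 68 67
f 68 65 69
f 68 69 67
f 69 65 70
f 69 70 67
f 70 65 71
f 70 71 67
f 71 65 72
f 71 72 67
f 72 65 73
f 72 73 67
f 73 65 74
f 73 74 67
f 74 65 75
f 74 75 67
f 75 65 76
f 75 76 67
f 76 65 77
f 76 77 67
f 77 65 78
f 77 78 67
f 78 65 79
f 78 79 67
f 79 65 80
f 79 80 67
f 80 65 81
f 80 81 67
f 81 65 82
f 81 82 67
f 82 65 66
f 82 66 67



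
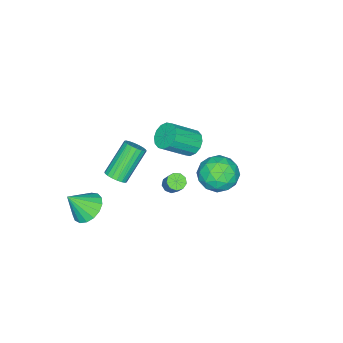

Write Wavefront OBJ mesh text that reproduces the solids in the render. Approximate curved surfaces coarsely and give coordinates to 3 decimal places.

v -4.096 -1.423 -0.747
v -3.756 -1.859 -1.394
v -2.525 -2.732 -0.159
v -2.864 -2.297 0.487
v -3.519 -1.489 -1.368
v -2.288 -2.362 -0.134
v -3.436 -1.101 -1.177
v -2.205 -1.974 0.058
v -3.531 -0.8 -0.87
v -2.3 -1.673 0.365
v -3.776 -0.666 -0.53
v -2.545 -1.539 0.704
v -4.107 -0.735 -0.249
v -2.876 -1.608 0.986
v -4.435 -0.988 -0.101
v -3.204 -1.861 1.134
v -4.672 -1.358 -0.126
v -3.441 -2.231 1.108
v -4.755 -1.746 -0.318
v -3.524 -2.619 0.917
v -4.66 -2.047 -0.625
v -3.429 -2.92 0.61
v -4.415 -2.181 -0.964
v -3.184 -3.054 0.27
v -4.084 -2.112 -1.246
v -2.853 -2.985 -0.011
v 0.528 4.004 2.853
v 1.167 3.306 2.206
v -0.327 2.534 3.594
v 0.312 1.836 2.947
v 0.796 2.431 3.799
v 1.324 3.34 3.341
v -0.484 2.5 2.459
v 0.044 3.409 2.001
v 0.541 2.377 1.963
v 1.333 2.334 2.79
v -0.493 3.506 3.01
v 0.299 3.463 3.837
v 0.922 3.784 2.465
v -0.082 2.056 3.335
v 0.202 2.406 3.836
v 0.578 1.996 3.456
v 1.015 3.804 3.132
v 1.39 3.394 2.751
v 1.173 2.879 3.687
v -0.55 2.446 3.049
v -0.175 2.036 2.668
v 0.262 3.844 2.344
v 0.638 3.434 1.964
v -0.333 2.961 2.113
v 0.93 2.828 1.941
v 0.428 1.964 2.376
v -0.04 2.354 2.09
v 0.27 2.888 1.821
v 1.395 2.803 2.428
v 0.893 1.939 2.863
v 1.178 2.288 3.364
v 1.488 2.822 3.095
v 1.028 2.257 2.285
v -0.053 3.901 2.937
v -0.555 3.037 3.372
v -0.648 3.018 2.705
v -0.338 3.552 2.436
v 0.412 3.876 3.424
v -0.09 3.012 3.859
v 0.57 2.952 3.979
v 0.88 3.486 3.71
v -0.188 3.583 3.515
v 1.998 -2.209 1.14
v 2.437 -2.392 1.568
v 1.001 -2.094 3.168
v 0.562 -1.911 2.74
v 2.478 -2.111 1.552
v 1.042 -1.812 3.152
v 2.423 -1.849 1.455
v 0.987 -1.55 3.054
v 2.285 -1.658 1.295
v 0.849 -1.36 2.894
v 2.089 -1.577 1.104
v 0.653 -1.278 2.704
v 1.876 -1.621 0.921
v 0.44 -1.322 2.52
v 1.686 -1.781 0.781
v 0.251 -1.483 2.38
v 1.559 -2.026 0.712
v 0.123 -1.728 2.312
v 1.518 -2.308 0.728
v 0.082 -2.009 2.328
v 1.573 -2.57 0.826
v 0.137 -2.271 2.425
v 1.711 -2.76 0.986
v 0.275 -2.462 2.585
v 1.907 -2.842 1.176
v 0.471 -2.543 2.776
v 2.12 -2.798 1.36
v 0.684 -2.499 2.959
v 2.309 -2.637 1.5
v 0.874 -2.339 3.099
v 1.613 0.927 1.95
v 2.104 0.843 1.802
v 2.438 1.349 2.622
v 1.947 1.433 2.77
v 1.986 1.148 1.662
v 2.319 1.654 2.482
v 1.692 1.35 1.657
v 2.026 1.855 2.478
v 1.362 1.353 1.789
v 1.696 1.859 2.61
v 1.149 1.158 1.996
v 1.483 1.663 2.817
v 1.153 0.854 2.182
v 1.487 1.36 3.002
v 1.373 0.585 2.259
v 1.706 1.091 3.079
v 1.704 0.476 2.191
v 2.038 0.981 3.011
v 1.993 0.578 2.01
v 2.327 1.083 2.831
v 2.982 -3.332 -1.28
v 3.57 -2.531 -1.167
v 3.718 -4.048 -0.04
v 3.193 -2.437 -0.888
v 2.767 -2.547 -0.699
v 2.391 -2.837 -0.643
v 2.15 -3.24 -0.733
v 2.099 -3.665 -0.948
v 2.251 -4.013 -1.239
v 2.57 -4.206 -1.54
v 2.983 -4.198 -1.781
v 3.397 -3.991 -1.907
v 3.715 -3.634 -1.89
v 3.865 -3.208 -1.733
v 3.813 -2.81 -1.472
f 2 1 5
f 2 5 3
f 3 5 6
f 3 6 4
f 5 1 7
f 5 7 6
f 6 7 8
f 6 8 4
f 7 1 9
f 7 9 8
f 8 9 10
f 8 10 4
f 9 1 11
f 9 11 10
f 10 11 12
f 10 12 4
f 11 1 13
f 11 13 12
f 12 13 14
f 12 14 4
f 13 1 15
f 13 15 14
f 14 15 16
f 14 16 4
f 15 1 17
f 15 17 16
f 16 17 18
f 16 18 4
f 17 1 19
f 17 19 18
f 18 19 20
f 18 20 4
f 19 1 21
f 19 21 20
f 20 21 22
f 20 22 4
f 21 1 23
f 21 23 22
f 22 23 24
f 22 24 4
f 23 1 25
f 23 25 24
f 24 25 26
f 24 26 4
f 25 1 2
f 25 2 26
f 26 2 3
f 26 3 4
f 27 64 43
f 64 38 67
f 43 67 32
f 64 67 43
f 27 43 39
f 43 32 44
f 39 44 28
f 43 44 39
f 27 39 48
f 39 28 49
f 48 49 34
f 39 49 48
f 27 48 60
f 48 34 63
f 60 63 37
f 48 63 60
f 27 60 64
f 60 37 68
f 64 68 38
f 60 68 64
f 28 44 55
f 44 32 58
f 55 58 36
f 44 58 55
f 32 67 45
f 67 38 66
f 45 66 31
f 67 66 45
f 38 68 65
f 68 37 61
f 65 61 29
f 68 61 65
f 37 63 62
f 63 34 50
f 62 50 33
f 63 50 62
f 34 49 54
f 49 28 51
f 54 51 35
f 49 51 54
f 30 56 42
f 56 36 57
f 42 57 31
f 56 57 42
f 30 42 40
f 42 31 41
f 40 41 29
f 42 41 40
f 30 40 47
f 40 29 46
f 47 46 33
f 40 46 47
f 30 47 52
f 47 33 53
f 52 53 35
f 47 53 52
f 30 52 56
f 52 35 59
f 56 59 36
f 52 59 56
f 31 57 45
f 57 36 58
f 45 58 32
f 57 58 45
f 29 41 65
f 41 31 66
f 65 66 38
f 41 66 65
f 33 46 62
f 46 29 61
f 62 61 37
f 46 61 62
f 35 53 54
f 53 33 50
f 54 50 34
f 53 50 54
f 36 59 55
f 59 35 51
f 55 51 28
f 59 51 55
f 70 69 73
f 70 73 71
f 71 73 74
f 71 74 72
f 73 69 75
f 73 75 74
f 74 75 76
f 74 76 72
f 75 69 77
f 75 77 76
f 76 77 78
f 76 78 72
f 77 69 79
f 77 79 78
f 78 79 80
f 78 80 72
f 79 69 81
f 79 81 80
f 80 81 82
f 80 82 72
f 81 69 83
f 81 83 82
f 82 83 84
f 82 84 72
f 83 69 85
f 83 85 84
f 84 85 86
f 84 86 72
f 85 69 87
f 85 87 86
f 86 87 88
f 86 88 72
f 87 69 89
f 87 89 88
f 88 89 90
f 88 90 72
f 89 69 91
f 89 91 90
f 90 91 92
f 90 92 72
f 91 69 93
f 91 93 92
f 92 93 94
f 92 94 72
f 93 69 95
f 93 95 94
f 94 95 96
f 94 96 72
f 95 69 97
f 95 97 96
f 96 97 98
f 96 98 72
f 97 69 70
f 97 70 98
f 98 70 71
f 98 71 72
f 100 99 103
f 100 103 101
f 101 103 104
f 101 104 102
f 103 99 105
f 103 105 104
f 104 105 106
f 104 106 102
f 105 99 107
f 105 107 106
f 106 107 108
f 106 108 102
f 107 99 109
f 107 109 108
f 108 109 110
f 108 110 102
f 109 99 111
f 109 111 110
f 110 111 112
f 110 112 102
f 111 99 113
f 111 113 112
f 112 113 114
f 112 114 102
f 113 99 115
f 113 115 114
f 114 115 116
f 114 116 102
f 115 99 117
f 115 117 116
f 116 117 118
f 116 118 102
f 117 99 100
f 117 100 118
f 118 100 101
f 118 101 102
f 120 119 122
f 120 122 121
f 122 119 123
f 122 123 121
f 123 119 124
f 123 124 121
f 124 119 125
f 124 125 121
f 125 119 126
f 125 126 121
f 126 119 127
f 126 127 121
f 127 119 128
f 127 128 121
f 128 119 129
f 128 129 121
f 129 119 130
f 129 130 121
f 130 119 131
f 130 131 121
f 131 119 132
f 131 132 121
f 132 119 133
f 132 133 121
f 133 119 120
f 133 120 121



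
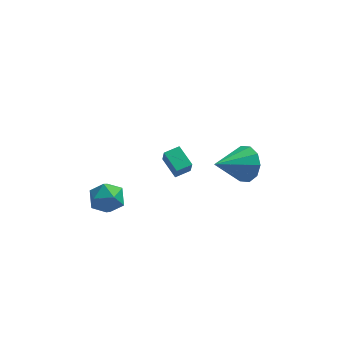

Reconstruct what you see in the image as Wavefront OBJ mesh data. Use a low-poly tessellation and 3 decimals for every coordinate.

v -0.532 4.249 -3.758
v -0.434 3.888 -2.874
v 0.207 4.714 -3.649
v 0.305 4.353 -2.765
v 0.155 3.267 -4.235
v 0.253 2.906 -3.351
v 0.894 3.732 -4.126
v 0.992 3.371 -3.242
v 3.602 1.057 -0.75
v 4.183 1.013 0.111
v 2.158 0.023 0.17
v 3.822 1.544 0.142
v 3.377 1.889 -0.168
v 3.018 1.916 -0.7
v 2.882 1.615 -1.252
v 3.021 1.101 -1.612
v 3.381 0.57 -1.643
v 3.826 0.225 -1.333
v 4.185 0.198 -0.8
v 4.322 0.499 -0.249
v -3.334 0.587 -3.421
v -2.988 0.947 -2.58
v -2.892 -0.867 -2.98
v -2.546 -0.507 -2.139
v -3.51 -0.521 -2.305
v -3.783 0.377 -2.578
v -2.097 -0.297 -2.982
v -2.37 0.601 -3.255
v -2.224 0.4 -2.309
v -3.097 0.262 -1.891
v -2.783 -0.182 -3.669
v -3.656 -0.32 -3.251
f 2 4 1
f 5 2 1
f 1 4 3
f 3 5 1
f 2 8 4
f 6 2 5
f 6 8 2
f 4 8 3
f 7 5 3
f 3 8 7
f 7 6 5
f 8 6 7
f 10 9 12
f 10 12 11
f 12 9 13
f 12 13 11
f 13 9 14
f 13 14 11
f 14 9 15
f 14 15 11
f 15 9 16
f 15 16 11
f 16 9 17
f 16 17 11
f 17 9 18
f 17 18 11
f 18 9 19
f 18 19 11
f 19 9 20
f 19 20 11
f 20 9 10
f 20 10 11
f 21 32 26
f 21 26 22
f 21 22 28
f 21 28 31
f 21 31 32
f 22 26 30
f 26 32 25
f 32 31 23
f 31 28 27
f 28 22 29
f 24 30 25
f 24 25 23
f 24 23 27
f 24 27 29
f 24 29 30
f 25 30 26
f 23 25 32
f 27 23 31
f 29 27 28
f 30 29 22



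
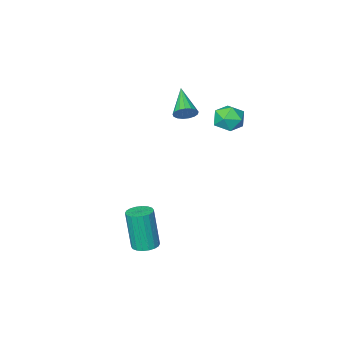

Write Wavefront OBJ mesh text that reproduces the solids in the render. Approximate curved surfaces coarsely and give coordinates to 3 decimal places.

v -2.222 -0.313 3.451
v -1.485 -0.598 3.569
v -2.575 -1.442 2.931
v -1.838 -1.727 3.049
v -2.315 -1.583 3.673
v -2.097 -0.885 3.995
v -1.963 -1.155 2.505
v -1.745 -0.457 2.827
v -1.325 -1.118 2.984
v -1.542 -1.383 3.706
v -2.518 -0.657 2.794
v -2.735 -0.922 3.516
v 2.523 -0.445 -3.022
v 2.929 0.018 -2.951
v 3.003 -0.352 -0.967
v 2.597 -0.815 -1.038
v 2.686 0.144 -2.918
v 2.76 -0.226 -0.934
v 2.41 0.154 -2.906
v 2.484 -0.216 -0.922
v 2.157 0.044 -2.917
v 2.231 -0.326 -0.933
v 1.976 -0.162 -2.949
v 2.051 -0.532 -0.964
v 1.904 -0.424 -2.995
v 1.978 -0.794 -1.011
v 1.954 -0.69 -3.047
v 2.028 -1.06 -1.062
v 2.117 -0.908 -3.093
v 2.191 -1.278 -1.109
v 2.36 -1.034 -3.126
v 2.434 -1.404 -1.142
v 2.636 -1.044 -3.138
v 2.71 -1.414 -1.154
v 2.889 -0.934 -3.127
v 2.963 -1.304 -1.143
v 3.069 -0.728 -3.096
v 3.144 -1.098 -1.111
v 3.142 -0.466 -3.049
v 3.216 -0.836 -1.065
v 3.092 -0.2 -2.998
v 3.166 -0.57 -1.013
v -0.581 -2.257 3.357
v -0.367 -2.6 2.954
v -1.119 -3.543 4.163
v -0.162 -2.573 3.133
v -0.054 -2.474 3.363
v -0.066 -2.326 3.591
v -0.196 -2.162 3.766
v -0.414 -2.019 3.847
v -0.671 -1.932 3.816
v -0.906 -1.919 3.679
v -1.068 -1.983 3.469
v -1.117 -2.11 3.233
v -1.044 -2.271 3.025
v -0.865 -2.429 2.893
v -0.62 -2.548 2.868
f 1 12 6
f 1 6 2
f 1 2 8
f 1 8 11
f 1 11 12
f 2 6 10
f 6 12 5
f 12 11 3
f 11 8 7
f 8 2 9
f 4 10 5
f 4 5 3
f 4 3 7
f 4 7 9
f 4 9 10
f 5 10 6
f 3 5 12
f 7 3 11
f 9 7 8
f 10 9 2
f 14 13 17
f 14 17 15
f 15 17 18
f 15 18 16
f 17 13 19
f 17 19 18
f 18 19 20
f 18 20 16
f 19 13 21
f 19 21 20
f 20 21 22
f 20 22 16
f 21 13 23
f 21 23 22
f 22 23 24
f 22 24 16
f 23 13 25
f 23 25 24
f 24 25 26
f 24 26 16
f 25 13 27
f 25 27 26
f 26 27 28
f 26 28 16
f 27 13 29
f 27 29 28
f 28 29 30
f 28 30 16
f 29 13 31
f 29 31 30
f 30 31 32
f 30 32 16
f 31 13 33
f 31 33 32
f 32 33 34
f 32 34 16
f 33 13 35
f 33 35 34
f 34 35 36
f 34 36 16
f 35 13 37
f 35 37 36
f 36 37 38
f 36 38 16
f 37 13 39
f 37 39 38
f 38 39 40
f 38 40 16
f 39 13 41
f 39 41 40
f 40 41 42
f 40 42 16
f 41 13 14
f 41 14 42
f 42 14 15
f 42 15 16
f 44 43 46
f 44 46 45
f 46 43 47
f 46 47 45
f 47 43 48
f 47 48 45
f 48 43 49
f 48 49 45
f 49 43 50
f 49 50 45
f 50 43 51
f 50 51 45
f 51 43 52
f 51 52 45
f 52 43 53
f 52 53 45
f 53 43 54
f 53 54 45
f 54 43 55
f 54 55 45
f 55 43 56
f 55 56 45
f 56 43 57
f 56 57 45
f 57 43 44
f 57 44 45



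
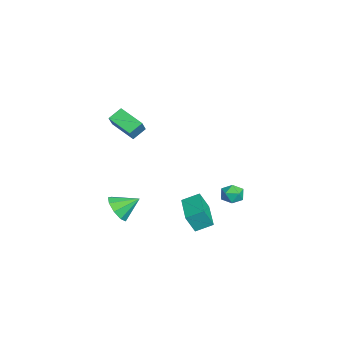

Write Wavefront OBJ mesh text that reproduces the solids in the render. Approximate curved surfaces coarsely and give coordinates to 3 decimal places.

v 3.428 -3.874 -3.492
v 4.351 -3.715 -3.7
v 3.392 -2.666 -2.728
v 3.968 -3.438 -4.156
v 3.332 -3.365 -4.301
v 2.741 -3.53 -4.068
v 2.471 -3.856 -3.566
v 2.649 -4.19 -3.029
v 3.191 -4.377 -2.71
v 3.844 -4.328 -2.756
v 4.303 -4.067 -3.147
v 3.585 2.953 -2.821
v 3.967 2.325 -2.782
v 2.673 2.435 -2.258
v 3.055 1.807 -2.219
v 3.265 2.39 -1.822
v 3.829 2.711 -2.171
v 2.811 2.049 -2.869
v 3.375 2.37 -3.218
v 3.488 1.767 -2.812
v 3.769 1.977 -2.165
v 2.871 2.783 -2.875
v 3.152 2.993 -2.228
v 4.267 -2.981 2.535
v 3.26 -4.078 3.122
v 3.833 -2.314 3.037
v 2.826 -3.411 3.623
v 4.974 -3.169 3.397
v 3.967 -4.266 3.983
v 4.54 -2.502 3.898
v 3.533 -3.599 4.485
v 2.637 0.163 -4.463
v 2.71 -0.366 -3.344
v 2.586 1.164 -3.986
v 2.658 0.636 -2.867
v 4.742 0.304 -4.533
v 4.814 -0.224 -3.414
v 4.69 1.306 -4.056
v 4.763 0.777 -2.937
f 2 1 4
f 2 4 3
f 4 1 5
f 4 5 3
f 5 1 6
f 5 6 3
f 6 1 7
f 6 7 3
f 7 1 8
f 7 8 3
f 8 1 9
f 8 9 3
f 9 1 10
f 9 10 3
f 10 1 11
f 10 11 3
f 11 1 2
f 11 2 3
f 12 23 17
f 12 17 13
f 12 13 19
f 12 19 22
f 12 22 23
f 13 17 21
f 17 23 16
f 23 22 14
f 22 19 18
f 19 13 20
f 15 21 16
f 15 16 14
f 15 14 18
f 15 18 20
f 15 20 21
f 16 21 17
f 14 16 23
f 18 14 22
f 20 18 19
f 21 20 13
f 25 27 24
f 28 25 24
f 24 27 26
f 26 28 24
f 25 31 27
f 29 25 28
f 29 31 25
f 27 31 26
f 30 28 26
f 26 31 30
f 30 29 28
f 31 29 30
f 33 35 32
f 36 33 32
f 32 35 34
f 34 36 32
f 33 39 35
f 37 33 36
f 37 39 33
f 35 39 34
f 38 36 34
f 34 39 38
f 38 37 36
f 39 37 38



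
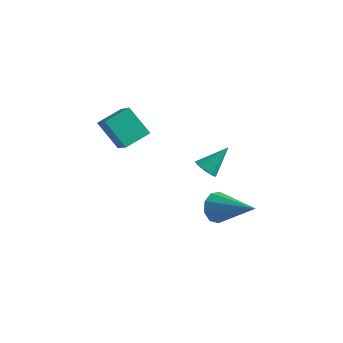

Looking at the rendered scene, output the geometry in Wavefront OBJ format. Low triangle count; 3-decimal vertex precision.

v 2.006 0.15 -3.564
v 2.277 -0.177 -4.169
v 3.834 -0.05 -2.636
v 2.346 0.324 -4.197
v 2.256 0.743 -3.929
v 2.048 0.885 -3.489
v 1.821 0.683 -3.085
v 1.68 0.232 -2.904
v 1.692 -0.258 -3.032
v 1.85 -0.557 -3.409
v 2.081 -0.525 -3.858
v -1.622 -1.303 -0.508
v -2.637 -1.203 0.508
v -1.157 -0.317 -0.141
v -2.173 -0.217 0.875
v -0.707 -2.103 0.485
v -1.723 -2.003 1.501
v -0.243 -1.117 0.852
v -1.258 -1.017 1.868
v 1.977 -0.705 -0.619
v 2.237 -0.459 -0.997
v 2.463 0.165 0.279
v 2.017 -0.343 -0.99
v 1.788 -0.31 -0.899
v 1.602 -0.367 -0.743
v 1.503 -0.501 -0.559
v 1.512 -0.682 -0.388
v 1.628 -0.869 -0.27
v 1.824 -1.017 -0.232
v 2.055 -1.094 -0.283
v 2.268 -1.082 -0.41
v 2.415 -0.983 -0.585
v 2.462 -0.821 -0.768
v 2.397 -0.632 -0.916
f 2 1 4
f 2 4 3
f 4 1 5
f 4 5 3
f 5 1 6
f 5 6 3
f 6 1 7
f 6 7 3
f 7 1 8
f 7 8 3
f 8 1 9
f 8 9 3
f 9 1 10
f 9 10 3
f 10 1 11
f 10 11 3
f 11 1 2
f 11 2 3
f 13 15 12
f 16 13 12
f 12 15 14
f 14 16 12
f 13 19 15
f 17 13 16
f 17 19 13
f 15 19 14
f 18 16 14
f 14 19 18
f 18 17 16
f 19 17 18
f 21 20 23
f 21 23 22
f 23 20 24
f 23 24 22
f 24 20 25
f 24 25 22
f 25 20 26
f 25 26 22
f 26 20 27
f 26 27 22
f 27 20 28
f 27 28 22
f 28 20 29
f 28 29 22
f 29 20 30
f 29 30 22
f 30 20 31
f 30 31 22
f 31 20 32
f 31 32 22
f 32 20 33
f 32 33 22
f 33 20 34
f 33 34 22
f 34 20 21
f 34 21 22



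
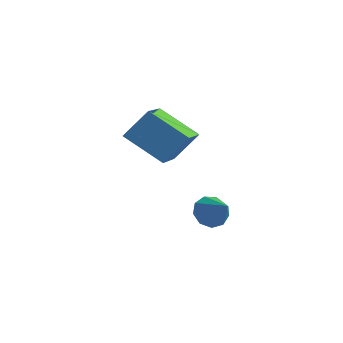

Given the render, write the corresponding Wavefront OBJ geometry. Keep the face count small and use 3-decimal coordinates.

v -2.947 -1.542 -0.869
v -4.497 -1.805 0.107
v -3.726 0.178 -1.642
v -5.275 -0.085 -0.666
v -2.385 -0.795 0.226
v -3.934 -1.058 1.202
v -3.163 0.925 -0.547
v -4.713 0.662 0.429
v -2.449 0.672 -4.192
v -1.972 0.762 -4.737
v -1.431 0.268 -3.368
v -2.015 1.186 -4.476
v -2.261 1.369 -4.082
v -2.595 1.226 -3.739
v -2.861 0.824 -3.609
v -2.933 0.351 -3.751
v -2.779 0.028 -4.099
v -2.471 0.006 -4.491
v -2.152 0.297 -4.743
f 2 4 1
f 5 2 1
f 1 4 3
f 3 5 1
f 2 8 4
f 6 2 5
f 6 8 2
f 4 8 3
f 7 5 3
f 3 8 7
f 7 6 5
f 8 6 7
f 10 9 12
f 10 12 11
f 12 9 13
f 12 13 11
f 13 9 14
f 13 14 11
f 14 9 15
f 14 15 11
f 15 9 16
f 15 16 11
f 16 9 17
f 16 17 11
f 17 9 18
f 17 18 11
f 18 9 19
f 18 19 11
f 19 9 10
f 19 10 11



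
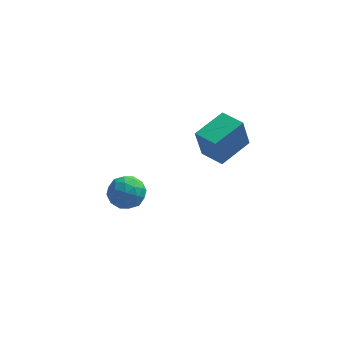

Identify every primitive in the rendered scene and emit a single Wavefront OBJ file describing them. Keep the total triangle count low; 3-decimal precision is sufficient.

v 2.609 -3.518 2.961
v 2.395 -3.685 4.089
v 3.42 -2.585 3.253
v 3.206 -2.752 4.381
v 3.274 -4.108 2.999
v 3.06 -4.275 4.127
v 4.085 -3.175 3.291
v 3.871 -3.342 4.419
v -0.313 -1.78 -0.206
v 0.268 -1.877 0.161
v -0.108 -2.723 -0.781
v 0.473 -2.82 -0.414
v -0.146 -2.886 -0.107
v -0.273 -2.303 0.248
v 0.433 -2.297 -0.868
v 0.306 -1.714 -0.513
v 0.729 -2.197 -0.248
v 0.371 -2.561 0.222
v -0.211 -2.039 -0.842
v -0.569 -2.403 -0.372
v -0.04 -1.746 0.028
v 0.2 -2.854 -0.648
v -0.163 -2.893 -0.468
v 0.178 -2.95 -0.252
v -0.358 -1.996 0.079
v -0.017 -2.053 0.295
v -0.26 -2.646 0.137
v 0.177 -2.547 -0.915
v 0.518 -2.604 -0.699
v -0.018 -1.65 -0.368
v 0.323 -1.707 -0.152
v 0.42 -1.954 -0.757
v 0.572 -1.991 0.003
v 0.692 -2.545 -0.335
v 0.669 -2.237 -0.602
v 0.594 -1.895 -0.393
v 0.362 -2.205 0.279
v 0.482 -2.759 -0.058
v 0.118 -2.798 0.122
v 0.044 -2.455 0.33
v 0.633 -2.393 0.039
v -0.322 -1.841 -0.562
v -0.202 -2.395 -0.899
v 0.116 -2.145 -0.95
v 0.042 -1.802 -0.742
v -0.532 -2.055 -0.285
v -0.412 -2.609 -0.623
v -0.434 -2.705 -0.227
v -0.509 -2.363 -0.018
v -0.473 -2.207 -0.659
f 2 4 1
f 5 2 1
f 1 4 3
f 3 5 1
f 2 8 4
f 6 2 5
f 6 8 2
f 4 8 3
f 7 5 3
f 3 8 7
f 7 6 5
f 8 6 7
f 9 46 25
f 46 20 49
f 25 49 14
f 46 49 25
f 9 25 21
f 25 14 26
f 21 26 10
f 25 26 21
f 9 21 30
f 21 10 31
f 30 31 16
f 21 31 30
f 9 30 42
f 30 16 45
f 42 45 19
f 30 45 42
f 9 42 46
f 42 19 50
f 46 50 20
f 42 50 46
f 10 26 37
f 26 14 40
f 37 40 18
f 26 40 37
f 14 49 27
f 49 20 48
f 27 48 13
f 49 48 27
f 20 50 47
f 50 19 43
f 47 43 11
f 50 43 47
f 19 45 44
f 45 16 32
f 44 32 15
f 45 32 44
f 16 31 36
f 31 10 33
f 36 33 17
f 31 33 36
f 12 38 24
f 38 18 39
f 24 39 13
f 38 39 24
f 12 24 22
f 24 13 23
f 22 23 11
f 24 23 22
f 12 22 29
f 22 11 28
f 29 28 15
f 22 28 29
f 12 29 34
f 29 15 35
f 34 35 17
f 29 35 34
f 12 34 38
f 34 17 41
f 38 41 18
f 34 41 38
f 13 39 27
f 39 18 40
f 27 40 14
f 39 40 27
f 11 23 47
f 23 13 48
f 47 48 20
f 23 48 47
f 15 28 44
f 28 11 43
f 44 43 19
f 28 43 44
f 17 35 36
f 35 15 32
f 36 32 16
f 35 32 36
f 18 41 37
f 41 17 33
f 37 33 10
f 41 33 37



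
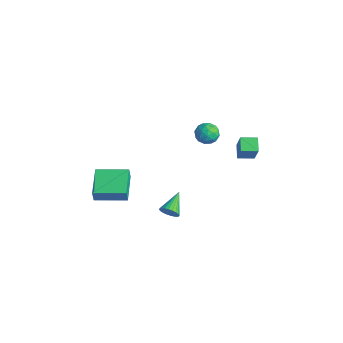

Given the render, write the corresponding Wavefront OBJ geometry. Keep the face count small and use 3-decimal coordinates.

v 3.159 -1.73 -1.305
v 3.506 -1.746 -0.828
v 2.401 -0.63 -0.715
v 3.62 -1.596 -0.961
v 3.663 -1.467 -1.147
v 3.63 -1.378 -1.356
v 3.525 -1.342 -1.558
v 3.364 -1.365 -1.721
v 3.172 -1.444 -1.821
v 2.978 -1.566 -1.842
v 2.812 -1.713 -1.782
v 2.699 -1.863 -1.649
v 2.655 -1.992 -1.463
v 2.689 -2.082 -1.254
v 2.794 -2.118 -1.052
v 2.954 -2.094 -0.889
v 3.146 -2.016 -0.789
v 3.34 -1.893 -0.768
v -0.505 3.625 0.665
v 0.109 3.36 0.309
v -1.189 2.76 0.131
v -0.575 2.495 -0.225
v -0.641 2.416 0.525
v -0.219 2.95 0.855
v -0.861 3.17 -0.415
v -0.439 3.704 -0.085
v -0.112 3.079 -0.359
v 0.024 2.612 0.222
v -1.104 3.508 0.218
v -0.968 3.041 0.799
v -0.138 3.568 0.534
v -0.942 2.552 -0.094
v -0.981 2.505 0.347
v -0.62 2.349 0.137
v -0.33 3.327 0.855
v 0.03 3.171 0.645
v -0.411 2.616 0.772
v -1.11 2.949 -0.205
v -0.75 2.793 -0.415
v -0.46 3.771 0.303
v -0.099 3.615 0.093
v -0.669 3.504 -0.332
v 0.093 3.247 -0.068
v -0.309 2.739 -0.382
v -0.477 3.136 -0.493
v -0.229 3.45 -0.299
v 0.173 2.973 0.274
v -0.229 2.465 -0.04
v -0.268 2.418 0.4
v -0.02 2.732 0.594
v 0.043 2.808 -0.119
v -0.851 3.655 0.48
v -1.253 3.147 0.166
v -1.06 3.388 -0.154
v -0.812 3.702 0.04
v -0.771 3.381 0.822
v -1.173 2.873 0.508
v -0.851 2.67 0.739
v -0.603 2.984 0.933
v -1.123 3.312 0.559
v -0.51 -4.324 -2.003
v -0.429 -4.452 -1.217
v -2 -3.26 -1.676
v -1.919 -3.388 -0.891
v 0.599 -2.812 -1.869
v 0.68 -2.94 -1.084
v -0.891 -1.748 -1.543
v -0.81 -1.876 -0.757
v 1.169 3.919 0.133
v 1.947 3.621 1.603
v 1.632 4.768 0.06
v 2.41 4.47 1.531
v 1.85 3.51 -0.311
v 2.628 3.212 1.16
v 2.313 4.359 -0.383
v 3.091 4.061 1.087
f 2 1 4
f 2 4 3
f 4 1 5
f 4 5 3
f 5 1 6
f 5 6 3
f 6 1 7
f 6 7 3
f 7 1 8
f 7 8 3
f 8 1 9
f 8 9 3
f 9 1 10
f 9 10 3
f 10 1 11
f 10 11 3
f 11 1 12
f 11 12 3
f 12 1 13
f 12 13 3
f 13 1 14
f 13 14 3
f 14 1 15
f 14 15 3
f 15 1 16
f 15 16 3
f 16 1 17
f 16 17 3
f 17 1 18
f 17 18 3
f 18 1 2
f 18 2 3
f 19 56 35
f 56 30 59
f 35 59 24
f 56 59 35
f 19 35 31
f 35 24 36
f 31 36 20
f 35 36 31
f 19 31 40
f 31 20 41
f 40 41 26
f 31 41 40
f 19 40 52
f 40 26 55
f 52 55 29
f 40 55 52
f 19 52 56
f 52 29 60
f 56 60 30
f 52 60 56
f 20 36 47
f 36 24 50
f 47 50 28
f 36 50 47
f 24 59 37
f 59 30 58
f 37 58 23
f 59 58 37
f 30 60 57
f 60 29 53
f 57 53 21
f 60 53 57
f 29 55 54
f 55 26 42
f 54 42 25
f 55 42 54
f 26 41 46
f 41 20 43
f 46 43 27
f 41 43 46
f 22 48 34
f 48 28 49
f 34 49 23
f 48 49 34
f 22 34 32
f 34 23 33
f 32 33 21
f 34 33 32
f 22 32 39
f 32 21 38
f 39 38 25
f 32 38 39
f 22 39 44
f 39 25 45
f 44 45 27
f 39 45 44
f 22 44 48
f 44 27 51
f 48 51 28
f 44 51 48
f 23 49 37
f 49 28 50
f 37 50 24
f 49 50 37
f 21 33 57
f 33 23 58
f 57 58 30
f 33 58 57
f 25 38 54
f 38 21 53
f 54 53 29
f 38 53 54
f 27 45 46
f 45 25 42
f 46 42 26
f 45 42 46
f 28 51 47
f 51 27 43
f 47 43 20
f 51 43 47
f 62 64 61
f 65 62 61
f 61 64 63
f 63 65 61
f 62 68 64
f 66 62 65
f 66 68 62
f 64 68 63
f 67 65 63
f 63 68 67
f 67 66 65
f 68 66 67
f 70 72 69
f 73 70 69
f 69 72 71
f 71 73 69
f 70 76 72
f 74 70 73
f 74 76 70
f 72 76 71
f 75 73 71
f 71 76 75
f 75 74 73
f 76 74 75



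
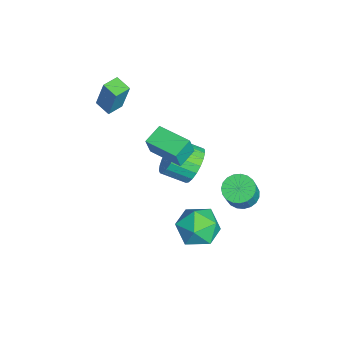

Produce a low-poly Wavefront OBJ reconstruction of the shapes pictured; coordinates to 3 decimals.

v 1.845 2.542 -0.999
v 2.325 3.115 -1.134
v 2.896 2.891 -0.056
v 2.415 2.318 0.079
v 2.091 3.261 -0.98
v 2.662 3.037 0.098
v 1.814 3.282 -0.829
v 2.385 3.058 0.249
v 1.543 3.176 -0.707
v 2.113 2.951 0.371
v 1.323 2.959 -0.636
v 1.894 2.735 0.442
v 1.194 2.671 -0.628
v 1.765 2.447 0.45
v 1.177 2.361 -0.683
v 1.748 2.136 0.394
v 1.276 2.081 -0.794
v 1.847 1.857 0.284
v 1.473 1.882 -0.939
v 2.044 1.658 0.138
v 1.734 1.796 -1.096
v 2.305 1.572 -0.018
v 2.015 1.84 -1.235
v 2.585 1.616 -0.157
v 2.265 2.005 -1.333
v 2.836 1.781 -0.256
v 2.444 2.263 -1.374
v 3.014 2.039 -0.296
v 2.518 2.569 -1.35
v 3.089 2.345 -0.272
v 2.476 2.87 -1.265
v 3.047 2.646 -0.187
v -3.694 -3.819 0.327
v -3.319 -3.448 2.037
v -4.272 -3.196 0.319
v -3.897 -2.825 2.029
v -3.083 -3.255 0.071
v -2.708 -2.884 1.781
v -3.661 -2.632 0.063
v -3.286 -2.261 1.773
v 0.785 1.239 -3.263
v 1.424 1.652 -4.12
v 1.656 -0.392 -3.4
v 2.295 0.021 -4.257
v 2.444 0.413 -3.191
v 1.906 1.421 -3.106
v 1.174 -0.161 -4.414
v 0.636 0.847 -4.329
v 1.664 0.787 -4.831
v 2.449 1.142 -4.076
v 0.631 0.118 -3.444
v 1.416 0.473 -2.689
v -1.995 -1.394 -1.725
v -1.723 -1.614 -0.66
v -2.773 -0.74 -1.391
v -2.502 -0.96 -0.327
v -0.878 -0.06 -1.733
v -0.607 -0.28 -0.669
v -1.657 0.594 -1.4
v -1.385 0.374 -0.335
v -3.242 0.696 -4.251
v -2.884 1.084 -3.366
v -3.081 -0.108 -2.764
v -3.438 -0.496 -3.649
v -3.303 1.168 -3.337
v -3.5 -0.025 -2.735
v -3.712 1.17 -3.466
v -3.908 -0.022 -2.864
v -4.039 1.09 -3.731
v -4.235 -0.102 -3.129
v -4.228 0.942 -4.086
v -4.425 -0.25 -3.483
v -4.247 0.752 -4.469
v -4.443 -0.44 -3.867
v -4.092 0.552 -4.814
v -4.288 -0.641 -4.212
v -3.79 0.377 -5.062
v -3.986 -0.816 -4.46
v -3.393 0.257 -5.17
v -3.59 -0.935 -4.568
v -2.97 0.213 -5.119
v -3.167 -0.979 -4.517
v -2.594 0.253 -4.918
v -2.791 -0.94 -4.316
v -2.33 0.369 -4.602
v -2.527 -0.823 -3.999
v -2.224 0.542 -4.224
v -2.42 -0.65 -3.622
v -2.293 0.742 -3.852
v -2.49 -0.451 -3.25
v -2.527 0.933 -3.548
v -2.723 -0.259 -2.946
f 2 1 5
f 2 5 3
f 3 5 6
f 3 6 4
f 5 1 7
f 5 7 6
f 6 7 8
f 6 8 4
f 7 1 9
f 7 9 8
f 8 9 10
f 8 10 4
f 9 1 11
f 9 11 10
f 10 11 12
f 10 12 4
f 11 1 13
f 11 13 12
f 12 13 14
f 12 14 4
f 13 1 15
f 13 15 14
f 14 15 16
f 14 16 4
f 15 1 17
f 15 17 16
f 16 17 18
f 16 18 4
f 17 1 19
f 17 19 18
f 18 19 20
f 18 20 4
f 19 1 21
f 19 21 20
f 20 21 22
f 20 22 4
f 21 1 23
f 21 23 22
f 22 23 24
f 22 24 4
f 23 1 25
f 23 25 24
f 24 25 26
f 24 26 4
f 25 1 27
f 25 27 26
f 26 27 28
f 26 28 4
f 27 1 29
f 27 29 28
f 28 29 30
f 28 30 4
f 29 1 31
f 29 31 30
f 30 31 32
f 30 32 4
f 31 1 2
f 31 2 32
f 32 2 3
f 32 3 4
f 34 36 33
f 37 34 33
f 33 36 35
f 35 37 33
f 34 40 36
f 38 34 37
f 38 40 34
f 36 40 35
f 39 37 35
f 35 40 39
f 39 38 37
f 40 38 39
f 41 52 46
f 41 46 42
f 41 42 48
f 41 48 51
f 41 51 52
f 42 46 50
f 46 52 45
f 52 51 43
f 51 48 47
f 48 42 49
f 44 50 45
f 44 45 43
f 44 43 47
f 44 47 49
f 44 49 50
f 45 50 46
f 43 45 52
f 47 43 51
f 49 47 48
f 50 49 42
f 54 56 53
f 57 54 53
f 53 56 55
f 55 57 53
f 54 60 56
f 58 54 57
f 58 60 54
f 56 60 55
f 59 57 55
f 55 60 59
f 59 58 57
f 60 58 59
f 62 61 65
f 62 65 63
f 63 65 66
f 63 66 64
f 65 61 67
f 65 67 66
f 66 67 68
f 66 68 64
f 67 61 69
f 67 69 68
f 68 69 70
f 68 70 64
f 69 61 71
f 69 71 70
f 70 71 72
f 70 72 64
f 71 61 73
f 71 73 72
f 72 73 74
f 72 74 64
f 73 61 75
f 73 75 74
f 74 75 76
f 74 76 64
f 75 61 77
f 75 77 76
f 76 77 78
f 76 78 64
f 77 61 79
f 77 79 78
f 78 79 80
f 78 80 64
f 79 61 81
f 79 81 80
f 80 81 82
f 80 82 64
f 81 61 83
f 81 83 82
f 82 83 84
f 82 84 64
f 83 61 85
f 83 85 84
f 84 85 86
f 84 86 64
f 85 61 87
f 85 87 86
f 86 87 88
f 86 88 64
f 87 61 89
f 87 89 88
f 88 89 90
f 88 90 64
f 89 61 91
f 89 91 90
f 90 91 92
f 90 92 64
f 91 61 62
f 91 62 92
f 92 62 63
f 92 63 64



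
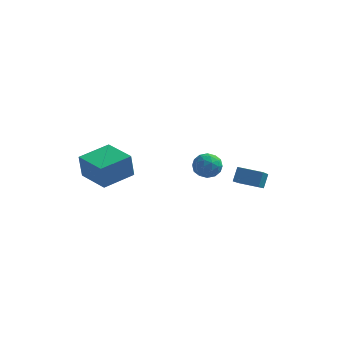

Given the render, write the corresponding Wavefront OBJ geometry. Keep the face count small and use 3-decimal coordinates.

v 1.197 2.424 -3.678
v 1.48 0.586 -2.6
v 1.276 2.856 -2.962
v 1.559 1.018 -1.884
v 2.381 2.502 -3.856
v 2.664 0.664 -2.778
v 2.46 2.934 -3.14
v 2.743 1.096 -2.062
v -2.81 -4.31 -1.298
v -2.862 -4.531 -0.059
v -4.177 -3.445 -1.201
v -4.228 -3.666 0.039
v -1.932 -2.954 -1.019
v -1.983 -3.175 0.221
v -3.298 -2.089 -0.921
v -3.35 -2.31 0.318
v 1.055 -3.343 0.292
v 1.638 -3.217 -0.063
v 1.622 -4.023 0.983
v 2.205 -3.897 0.628
v 1.917 -3.395 1.01
v 1.566 -2.975 0.583
v 1.694 -4.265 0.337
v 1.343 -3.845 -0.09
v 2.033 -3.787 -0.035
v 2.17 -3.25 0.381
v 1.09 -3.99 0.539
v 1.227 -3.453 0.955
v 1.297 -3.22 0.054
v 1.963 -4.02 0.866
v 1.794 -3.724 1.091
v 2.136 -3.651 0.882
v 1.255 -3.078 0.434
v 1.597 -3.004 0.225
v 1.761 -3.108 0.856
v 1.663 -4.236 0.695
v 2.005 -4.162 0.486
v 1.124 -3.589 0.038
v 1.466 -3.516 -0.171
v 1.499 -4.132 0.064
v 1.871 -3.482 -0.139
v 2.205 -3.881 0.268
v 1.904 -4.098 0.096
v 1.698 -3.851 -0.155
v 1.952 -3.166 0.106
v 2.286 -3.565 0.512
v 2.116 -3.27 0.737
v 1.91 -3.023 0.486
v 2.184 -3.501 0.122
v 0.974 -3.675 0.408
v 1.308 -4.074 0.814
v 1.35 -4.217 0.434
v 1.144 -3.97 0.183
v 1.055 -3.359 0.652
v 1.389 -3.758 1.059
v 1.562 -3.389 1.075
v 1.356 -3.142 0.824
v 1.076 -3.739 0.798
f 2 4 1
f 5 2 1
f 1 4 3
f 3 5 1
f 2 8 4
f 6 2 5
f 6 8 2
f 4 8 3
f 7 5 3
f 3 8 7
f 7 6 5
f 8 6 7
f 10 12 9
f 13 10 9
f 9 12 11
f 11 13 9
f 10 16 12
f 14 10 13
f 14 16 10
f 12 16 11
f 15 13 11
f 11 16 15
f 15 14 13
f 16 14 15
f 17 54 33
f 54 28 57
f 33 57 22
f 54 57 33
f 17 33 29
f 33 22 34
f 29 34 18
f 33 34 29
f 17 29 38
f 29 18 39
f 38 39 24
f 29 39 38
f 17 38 50
f 38 24 53
f 50 53 27
f 38 53 50
f 17 50 54
f 50 27 58
f 54 58 28
f 50 58 54
f 18 34 45
f 34 22 48
f 45 48 26
f 34 48 45
f 22 57 35
f 57 28 56
f 35 56 21
f 57 56 35
f 28 58 55
f 58 27 51
f 55 51 19
f 58 51 55
f 27 53 52
f 53 24 40
f 52 40 23
f 53 40 52
f 24 39 44
f 39 18 41
f 44 41 25
f 39 41 44
f 20 46 32
f 46 26 47
f 32 47 21
f 46 47 32
f 20 32 30
f 32 21 31
f 30 31 19
f 32 31 30
f 20 30 37
f 30 19 36
f 37 36 23
f 30 36 37
f 20 37 42
f 37 23 43
f 42 43 25
f 37 43 42
f 20 42 46
f 42 25 49
f 46 49 26
f 42 49 46
f 21 47 35
f 47 26 48
f 35 48 22
f 47 48 35
f 19 31 55
f 31 21 56
f 55 56 28
f 31 56 55
f 23 36 52
f 36 19 51
f 52 51 27
f 36 51 52
f 25 43 44
f 43 23 40
f 44 40 24
f 43 40 44
f 26 49 45
f 49 25 41
f 45 41 18
f 49 41 45



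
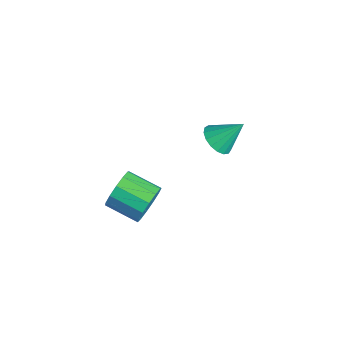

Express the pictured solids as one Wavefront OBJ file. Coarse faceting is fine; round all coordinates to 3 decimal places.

v -3.516 2.467 0.277
v -2.682 2.131 0.318
v -3.124 3.593 1.503
v -2.653 2.443 0.023
v -2.822 2.761 -0.215
v -3.15 3.011 -0.339
v -3.561 3.137 -0.323
v -3.963 3.109 -0.169
v -4.262 2.934 0.087
v -4.39 2.653 0.386
v -4.318 2.329 0.661
v -4.063 2.036 0.847
v -3.682 1.843 0.903
v -3.263 1.792 0.815
v -2.902 1.896 0.604
v -0.012 -2.083 0.614
v 0.545 -2.295 1.442
v -0.612 -3.409 1.934
v -1.168 -3.197 1.106
v 0.194 -1.865 1.589
v -0.963 -2.979 2.081
v -0.223 -1.504 1.426
v -1.38 -2.618 1.919
v -0.573 -1.327 1.006
v -1.73 -2.441 1.499
v -0.744 -1.39 0.461
v -1.901 -2.504 0.954
v -0.683 -1.673 -0.035
v -1.84 -2.787 0.457
v -0.409 -2.086 -0.326
v -1.565 -3.2 0.167
v -0.008 -2.498 -0.318
v -1.165 -3.612 0.175
v 0.391 -2.779 -0.014
v -0.766 -3.893 0.478
v 0.663 -2.838 0.489
v -0.494 -3.952 0.981
v 0.72 -2.658 1.032
v -0.437 -3.772 1.524
f 2 1 4
f 2 4 3
f 4 1 5
f 4 5 3
f 5 1 6
f 5 6 3
f 6 1 7
f 6 7 3
f 7 1 8
f 7 8 3
f 8 1 9
f 8 9 3
f 9 1 10
f 9 10 3
f 10 1 11
f 10 11 3
f 11 1 12
f 11 12 3
f 12 1 13
f 12 13 3
f 13 1 14
f 13 14 3
f 14 1 15
f 14 15 3
f 15 1 2
f 15 2 3
f 17 16 20
f 17 20 18
f 18 20 21
f 18 21 19
f 20 16 22
f 20 22 21
f 21 22 23
f 21 23 19
f 22 16 24
f 22 24 23
f 23 24 25
f 23 25 19
f 24 16 26
f 24 26 25
f 25 26 27
f 25 27 19
f 26 16 28
f 26 28 27
f 27 28 29
f 27 29 19
f 28 16 30
f 28 30 29
f 29 30 31
f 29 31 19
f 30 16 32
f 30 32 31
f 31 32 33
f 31 33 19
f 32 16 34
f 32 34 33
f 33 34 35
f 33 35 19
f 34 16 36
f 34 36 35
f 35 36 37
f 35 37 19
f 36 16 38
f 36 38 37
f 37 38 39
f 37 39 19
f 38 16 17
f 38 17 39
f 39 17 18
f 39 18 19



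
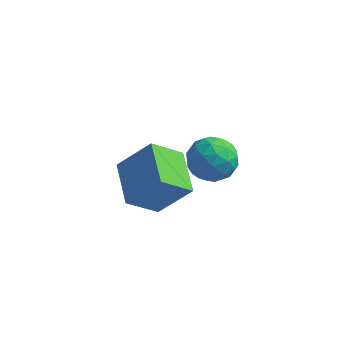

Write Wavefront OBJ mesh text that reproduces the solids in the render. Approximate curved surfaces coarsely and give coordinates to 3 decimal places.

v -5.16 -1.636 -1.636
v -3.875 -1.253 -0.193
v -4.162 -0.773 -2.754
v -2.877 -0.39 -1.311
v -4.163 -3.35 -2.069
v -2.878 -2.967 -0.626
v -3.165 -2.487 -3.187
v -1.88 -2.104 -1.744
v -0.852 -2.619 2.199
v -0.027 -2.985 1.7
v -1.313 -4.175 2.58
v -0.488 -4.541 2.081
v -0.368 -4.02 2.962
v -0.083 -3.058 2.727
v -1.257 -4.102 1.553
v -0.972 -3.14 1.318
v -0.278 -3.901 1.301
v 0.271 -3.851 2.172
v -1.611 -3.309 2.108
v -1.062 -3.259 2.979
v -0.399 -2.665 1.916
v -0.941 -4.495 2.364
v -0.87 -4.189 2.882
v -0.386 -4.404 2.589
v -0.432 -2.708 2.519
v 0.052 -2.924 2.226
v -0.148 -3.532 2.968
v -1.392 -4.236 2.054
v -0.908 -4.452 1.761
v -0.954 -2.756 1.691
v -0.47 -2.971 1.398
v -1.192 -3.628 1.312
v -0.062 -3.419 1.389
v -0.333 -4.334 1.612
v -0.784 -4.076 1.302
v -0.617 -3.51 1.164
v 0.261 -3.389 1.9
v -0.01 -4.304 2.124
v 0.061 -3.998 2.642
v 0.228 -3.433 2.504
v 0.114 -3.928 1.666
v -1.33 -2.856 2.156
v -1.601 -3.771 2.38
v -1.568 -3.727 1.776
v -1.401 -3.162 1.638
v -1.007 -2.826 2.668
v -1.278 -3.741 2.891
v -0.723 -3.65 3.116
v -0.556 -3.084 2.978
v -1.454 -3.232 2.614
f 2 4 1
f 5 2 1
f 1 4 3
f 3 5 1
f 2 8 4
f 6 2 5
f 6 8 2
f 4 8 3
f 7 5 3
f 3 8 7
f 7 6 5
f 8 6 7
f 9 46 25
f 46 20 49
f 25 49 14
f 46 49 25
f 9 25 21
f 25 14 26
f 21 26 10
f 25 26 21
f 9 21 30
f 21 10 31
f 30 31 16
f 21 31 30
f 9 30 42
f 30 16 45
f 42 45 19
f 30 45 42
f 9 42 46
f 42 19 50
f 46 50 20
f 42 50 46
f 10 26 37
f 26 14 40
f 37 40 18
f 26 40 37
f 14 49 27
f 49 20 48
f 27 48 13
f 49 48 27
f 20 50 47
f 50 19 43
f 47 43 11
f 50 43 47
f 19 45 44
f 45 16 32
f 44 32 15
f 45 32 44
f 16 31 36
f 31 10 33
f 36 33 17
f 31 33 36
f 12 38 24
f 38 18 39
f 24 39 13
f 38 39 24
f 12 24 22
f 24 13 23
f 22 23 11
f 24 23 22
f 12 22 29
f 22 11 28
f 29 28 15
f 22 28 29
f 12 29 34
f 29 15 35
f 34 35 17
f 29 35 34
f 12 34 38
f 34 17 41
f 38 41 18
f 34 41 38
f 13 39 27
f 39 18 40
f 27 40 14
f 39 40 27
f 11 23 47
f 23 13 48
f 47 48 20
f 23 48 47
f 15 28 44
f 28 11 43
f 44 43 19
f 28 43 44
f 17 35 36
f 35 15 32
f 36 32 16
f 35 32 36
f 18 41 37
f 41 17 33
f 37 33 10
f 41 33 37

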